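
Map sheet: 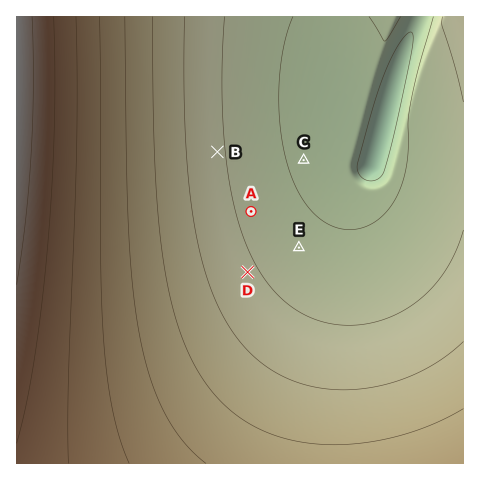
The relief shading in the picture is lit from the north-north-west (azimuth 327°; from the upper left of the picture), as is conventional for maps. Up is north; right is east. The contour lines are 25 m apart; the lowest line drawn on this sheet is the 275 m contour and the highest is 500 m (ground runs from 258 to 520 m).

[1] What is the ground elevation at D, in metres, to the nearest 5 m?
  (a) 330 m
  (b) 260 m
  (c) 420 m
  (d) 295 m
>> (a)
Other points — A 320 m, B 330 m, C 295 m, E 310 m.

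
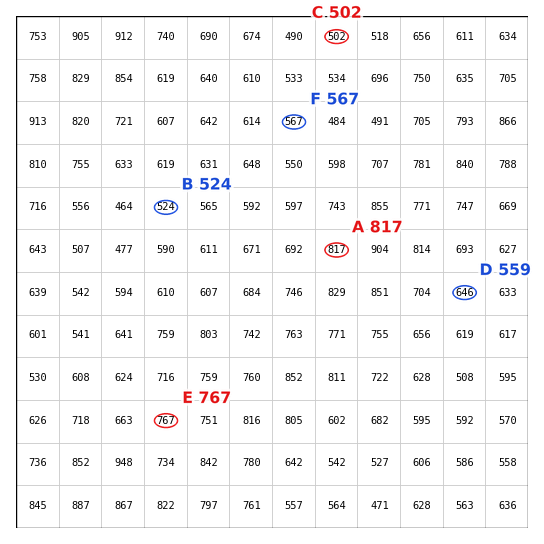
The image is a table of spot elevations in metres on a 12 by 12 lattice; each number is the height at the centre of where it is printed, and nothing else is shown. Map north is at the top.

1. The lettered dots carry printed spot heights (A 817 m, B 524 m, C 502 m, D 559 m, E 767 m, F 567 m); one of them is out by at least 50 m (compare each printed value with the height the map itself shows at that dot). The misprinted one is D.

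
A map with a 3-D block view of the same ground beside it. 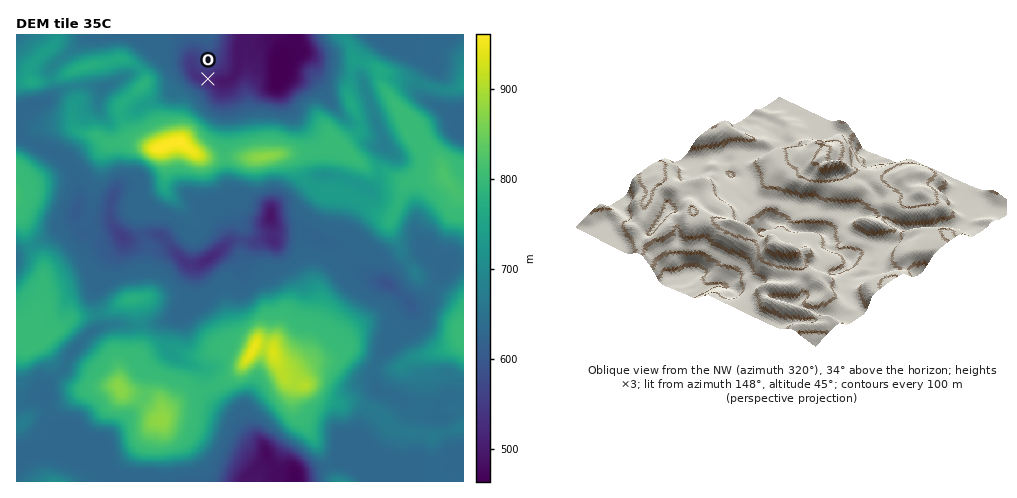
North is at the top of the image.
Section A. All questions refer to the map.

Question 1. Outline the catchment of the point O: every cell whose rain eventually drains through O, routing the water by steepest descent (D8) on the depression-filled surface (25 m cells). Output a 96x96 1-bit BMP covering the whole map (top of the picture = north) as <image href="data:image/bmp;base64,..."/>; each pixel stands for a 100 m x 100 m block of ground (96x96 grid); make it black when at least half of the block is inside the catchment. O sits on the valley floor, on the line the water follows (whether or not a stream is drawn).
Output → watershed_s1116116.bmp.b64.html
<image width="96" height="96" href="data:image/bmp;base64,Qk2+BAAAAAAAAD4AAAAoAAAAYAAAAGAAAAABAAEAAAAAAIAEAAATCwAAEwsAAAIAAAAAAAAA////AAAAAAAAAAAAAAAAAAAAAAAAAAAAAAAAAAAAAAAAAAAAAAAAAAAAAAAAAAAAAAAAAAAAAAAAAAAAAAAAAAAAAAAAAAAAAAAAAAAAAAAAAAAAAAAAAAAAAAAAAAAAAAAAAAAAAAAAAAAAAAAAAAAAAAAAAAAAAAAAAAAAAAAAAAAAAAAAAAAAAAAAAAAAAAAAAAAAAAAAAAAAAAAAAAAAAAAAAAAAAAAAAAAAAAAAAAAAAAAAAAAAAAAAAAAAAAAAAAAAAAAAAAAAAAAAAAAAAAAAAAAAAAAAAAAAAAAAAAAAAAAAAAAAAAAAAAAAAAAAAAAAAAAAAAAAAAAAAAAAAAAAAAAAAAAAAAAAAAAAAAAAAAAAAAAAAAAAAAAAAAAAAAAAAAAAAAAAAAAAAAAAAAAAAAAAAAAAAAAAAAAAAAAAAAAAAAAAAAAAAAAAAAAAAAAAAAAAAAAAAAAAAAAAAAAAAAAAAAAAAAAAAAAAAAAAAAAAAAAAAAAAAAAAAAAAAAAAAAAAAAAAAAAAAAAAAAAAAAAAAAAAAAAAAAAAAAAAAAAAAAAAAAAAAAAAAAAAAAAAAAAAAAAAAAAAAAAAAAAAAAAAAAAAAAAAAAAAAAAAAAAAAAAAAAAAAAAAAAAAAAAAAAAAAAAAAAAAAAAAAAAAAAAAAAAAAAAAAAAAAAAAAAAAAAAAAAAAAAAAAAAAAAAAAAAAAAAAAAAAAAAAAAAAAAAAAAAAAAAAAAAAAAAAAAAAAAAAAAAAAAAAAAAAAAAAAAAAAAAAAAAAAAAAAAAAAAAAAAAAAAAAAAAAAAAAAAAAAAAAAAAAAAAAAAAAAAAAAAAAAAAAAAAAAAAAAAAAAAAAAAAAAAAAAAAAAAAAAAAAAAAAAAAAAAAAAAAAAAAAAAAAAAAAAAAAAAAAAAAAAAAAAAAAAAAAAAAAAAAAAAAAAAAAAAAAAAAAAAAAAAAAAAAAAAAAAAAAAAAAAAAAAAAAAAAAAAAAAAAAAAAAAAAAAAAAAAAAAAAAAAAAAAAAAAAAAAAAAAAAAAAAAAAAAAAAAAAAAAAAAAAAAAAAAAAAAAAAAAAAAAAAAAAAAAAAAAAAAAAAAAAAAAAAAAAAAAAAAAAAAAAAAAAAAAAAAAAAAAAAAAAAAAAEAAAAAAAAAAAAAAAfgAAAAAAAAAAAAAA/4AAAAAAAAAAAAAB/8AAAAAAAAAAAAAD/8AAAAAAAAAAAAAH/8AAAAAAAAAAAAAH/8AAAAAAAAAAAAAP/8AAAAAAAAAAAAAP/8AAAAAAAAAAAAAP/8AAAAAAAAAAAAAH/8AAAAAAAAAAAAAD/8AAAAAAAAAAAAAB/+AAAAAAAAAAAAAAf/AAAAAAAAAAAAAAP/gAAAAAAAAAAAAAP/4AAAAAAAAAAAAAf/4AAAAAAAAAAAAAf/4AAAAAAAAAAAAAP/4AAAAAAAAAAAAAH/4AAAAAAAAAAAAAD/4AAAAAAAAAAAAAD/4AAAAAAAAAAAAAB/4AAAAAAAAAAAAAB/4AAAAAAAAAAAAAB/4AAAAAAAAA="/>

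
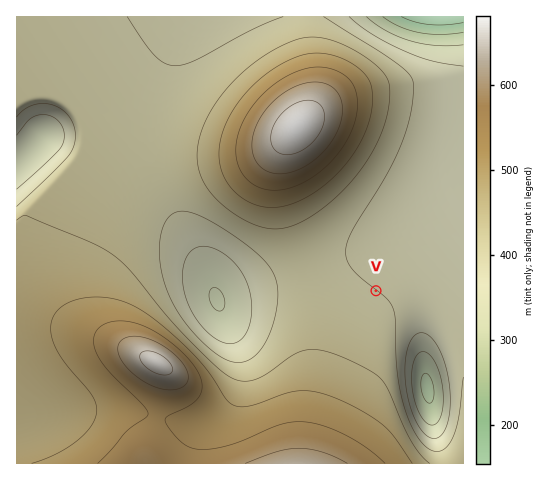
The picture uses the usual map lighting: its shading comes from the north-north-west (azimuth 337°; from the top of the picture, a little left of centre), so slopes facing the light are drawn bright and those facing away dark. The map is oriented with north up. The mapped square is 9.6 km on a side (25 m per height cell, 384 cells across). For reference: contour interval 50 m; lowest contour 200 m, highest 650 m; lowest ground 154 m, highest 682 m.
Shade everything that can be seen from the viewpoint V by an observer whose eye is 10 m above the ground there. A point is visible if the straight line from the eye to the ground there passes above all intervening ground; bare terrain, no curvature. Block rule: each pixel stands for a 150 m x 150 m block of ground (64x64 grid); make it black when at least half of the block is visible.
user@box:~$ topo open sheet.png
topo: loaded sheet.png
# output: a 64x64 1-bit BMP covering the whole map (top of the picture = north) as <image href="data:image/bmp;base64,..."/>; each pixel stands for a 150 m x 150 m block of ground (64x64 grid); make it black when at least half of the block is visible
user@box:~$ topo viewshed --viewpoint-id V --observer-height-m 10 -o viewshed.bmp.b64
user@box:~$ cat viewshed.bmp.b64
<image width="64" height="64" href="data:image/bmp;base64,Qk0+AgAAAAAAAD4AAAAoAAAAQAAAAEAAAAABAAEAAAAAAAACAAATCwAAEwsAAAIAAAAAAAAA////AAAAAAAAAA///////wAAH///////AAAf/////8cAAA//////gwAAAf////+DAAAAP////wMAAAAf////AwAAAB////4DAAAAP////gMAAAA////8AwAAAH8f//wDAAAA/gf//AMAAAH8A//8AwAAA/gB//wDAAAH8AD/+AMAAA/gAH/4BwAAH8AAf/gHAAA/gAA/+AcAAH8AAD/4DwAA/gAAP/gPAAH+AAA//B8AAfwAAB/8PwAD+AAAH/5/AAf4AAAf//8AB/AAAD///wAP8AAAP///AA/wAAB///8AD+AAAH///wAf4AAA////AB/gAAP///8AH+AAB////wA/4AAP////AD/gAB////8AP+AAP////wB/4AA/////AP/AAD////8B/4AAf////wf/AAA/////B/4AAD////8H+AAAP////wPAAAAf////AQAAAA////8AAAAAD////wAAAAAH////AAAAAAP///8AAAAAAf///wAAAAAAf///AAAAAAA///8AAAAAAA///wAAAAAAA///AAAAAAAA//8AAAAAAAAADwAAAAAAAAAHAAAAAAAAAAMAAAAAAAAAAQAAAAAAAAAAAAAAAAAAAAAAAAAAAAAAAAAAAAAAAAAAAAAAAAAAAAAAAAAAAAAAAAAAAAAAAAAAAAAAAAAAAAAAAAAAAAAAAA=="/>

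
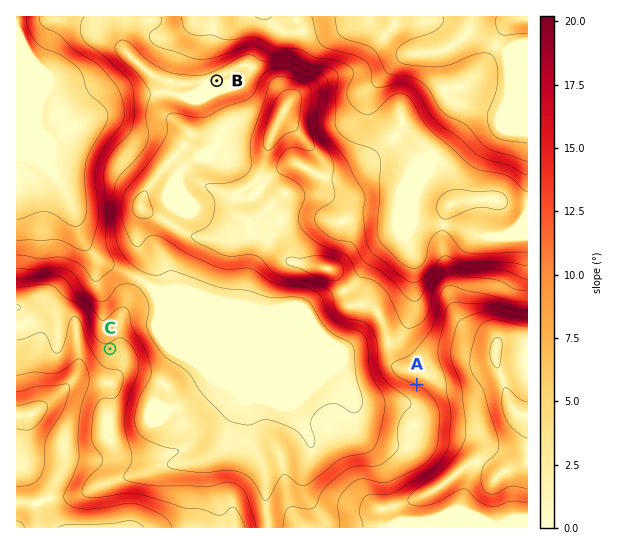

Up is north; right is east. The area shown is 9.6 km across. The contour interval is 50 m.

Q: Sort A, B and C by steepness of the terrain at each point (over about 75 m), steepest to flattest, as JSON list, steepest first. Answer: ["A", "C", "B"]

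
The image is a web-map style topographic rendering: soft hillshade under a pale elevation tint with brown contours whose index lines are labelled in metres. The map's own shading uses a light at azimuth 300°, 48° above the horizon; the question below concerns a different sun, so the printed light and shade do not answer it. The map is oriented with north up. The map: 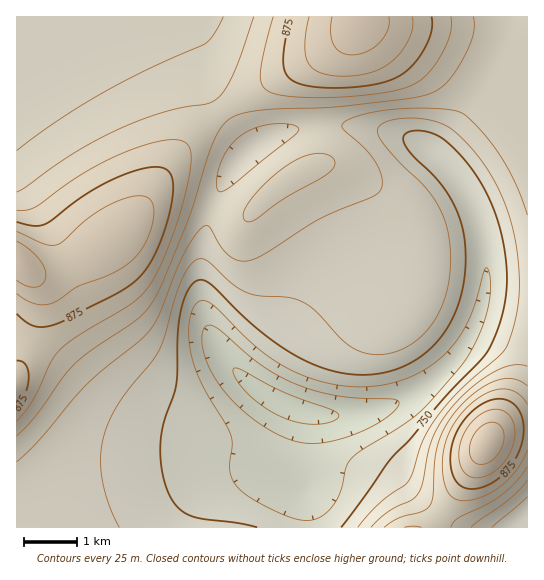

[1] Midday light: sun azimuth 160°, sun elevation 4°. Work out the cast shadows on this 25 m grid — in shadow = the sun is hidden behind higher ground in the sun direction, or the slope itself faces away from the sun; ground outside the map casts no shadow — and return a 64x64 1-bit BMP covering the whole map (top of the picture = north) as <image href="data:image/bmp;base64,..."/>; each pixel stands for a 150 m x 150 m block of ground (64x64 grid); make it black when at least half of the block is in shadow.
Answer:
<image width="64" height="64" href="data:image/bmp;base64,Qk0+AgAAAAAAAD4AAAAoAAAAQAAAAEAAAAABAAEAAAAAAAACAAATCwAAEwsAAAIAAAAAAAAA////AAAAAAAAAAAAAH/gAAAAAAAAf+AAAAAAAAB/4AAAAAAAAH/gAAAAAAAAP+AAAAAAAAA/wAAAAAAAAD/AAAAAAAAAH4AAAAAAAAAfGAAAAAAAAB4+AAAAAAAAfH8AAAAAAAP//8AAAAAAB///4AAAAAAA///wAAAAAAA///gAAAAAAAH//AAAAAAAAP/+AAAAAAAA//4AAAAAAAB//gAAAAAAAH/+AAAAAAAAP/4AAAAAAAA//AAAAAAAAB/8AAAAAAAAH/gAAAAAAAAP+AAAAAAAAA/wAAAAAAAAB/AAAAAAAAAD4AAAAAAAAADAAAAAAAAAAAAAAAAAAAAAAAAAAAAAAAAAAAAAAAAAAAAAAAAAAAAAAAAAAAAAAAAA4AAAAAAAAADgAAAAAAAAAOAAAAAAAAAA4AAAAAAAAADgAAAAAAAAAMAAAAAAAAAAgAAAAAAAAACAAAAAAAAAAAAAAAAAAAAAAAAABgAAAAAAAAAHAAAAAAAAAAPAAAAAAAAAAMAAAAAAAAAAAAAAAAAAAAAAAAAAAAAAAAAAAAAAAAAAAAAAAAAAAAAAAAAAAAAAAAAAAAAAAAAAAAAAAAAAAAAAAAAAAAAAAAAAAAAAAAAAAAAAAAAAAAAAAAAAAAAAAAAAAAAAAAAAAAAAAAAAAAAAAAAAAAAAAAAAAAAAAAAAAAAAAA=="/>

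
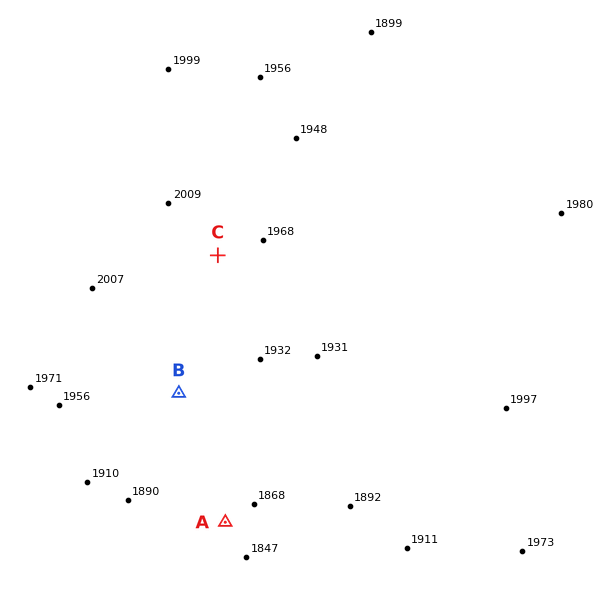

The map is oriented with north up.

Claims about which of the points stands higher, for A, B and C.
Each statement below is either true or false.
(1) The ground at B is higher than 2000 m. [false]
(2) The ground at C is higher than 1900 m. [true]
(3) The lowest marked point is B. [false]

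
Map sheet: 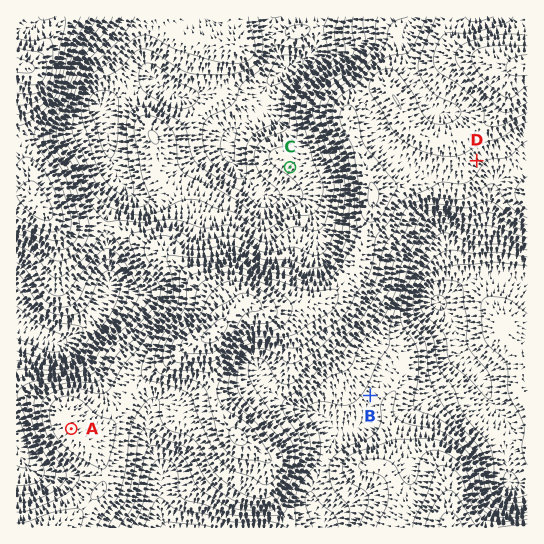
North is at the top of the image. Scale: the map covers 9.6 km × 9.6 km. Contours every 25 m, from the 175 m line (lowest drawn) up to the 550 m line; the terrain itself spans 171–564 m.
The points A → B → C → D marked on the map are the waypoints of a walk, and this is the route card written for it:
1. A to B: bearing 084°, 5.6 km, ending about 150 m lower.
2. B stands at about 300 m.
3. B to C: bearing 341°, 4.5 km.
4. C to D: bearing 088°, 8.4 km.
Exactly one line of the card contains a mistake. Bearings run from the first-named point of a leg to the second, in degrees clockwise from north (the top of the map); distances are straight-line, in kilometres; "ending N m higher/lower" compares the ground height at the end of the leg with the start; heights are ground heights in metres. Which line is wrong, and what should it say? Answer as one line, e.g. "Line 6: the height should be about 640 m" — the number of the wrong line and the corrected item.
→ Line 4: the distance should be 3.5 km.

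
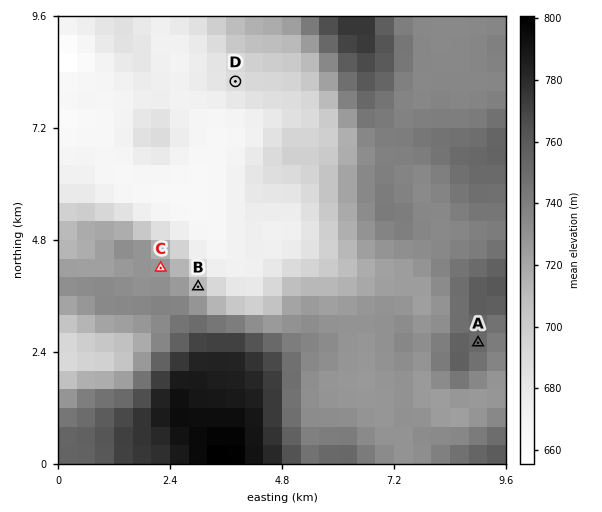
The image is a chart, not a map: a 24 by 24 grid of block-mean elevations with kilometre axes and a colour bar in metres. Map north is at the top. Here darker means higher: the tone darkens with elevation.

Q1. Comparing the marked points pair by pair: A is above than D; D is below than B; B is below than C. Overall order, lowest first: D B C A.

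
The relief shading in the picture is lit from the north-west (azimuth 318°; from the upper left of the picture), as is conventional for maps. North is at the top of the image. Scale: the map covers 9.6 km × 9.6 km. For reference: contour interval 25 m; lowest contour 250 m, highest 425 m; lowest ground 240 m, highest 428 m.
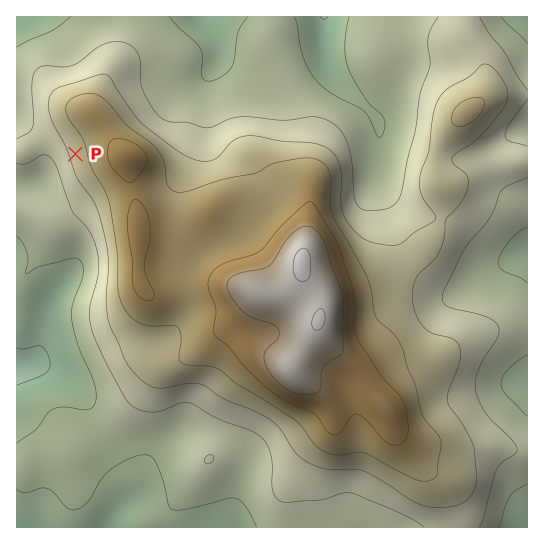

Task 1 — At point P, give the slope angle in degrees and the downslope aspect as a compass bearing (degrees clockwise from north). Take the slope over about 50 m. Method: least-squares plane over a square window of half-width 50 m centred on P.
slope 5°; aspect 252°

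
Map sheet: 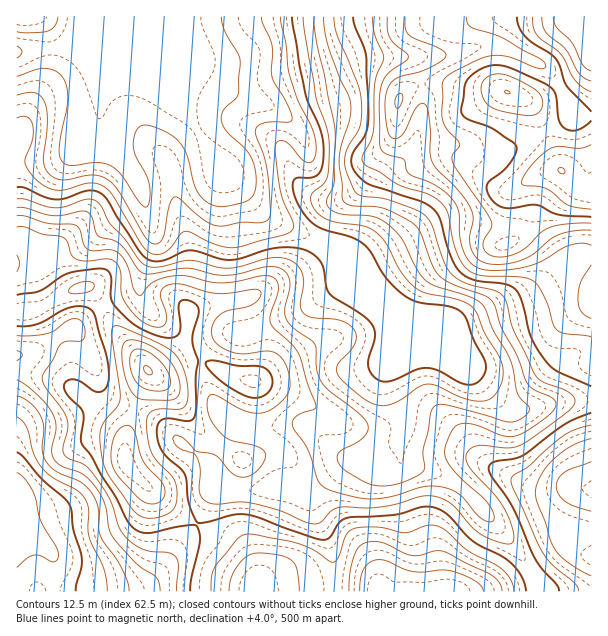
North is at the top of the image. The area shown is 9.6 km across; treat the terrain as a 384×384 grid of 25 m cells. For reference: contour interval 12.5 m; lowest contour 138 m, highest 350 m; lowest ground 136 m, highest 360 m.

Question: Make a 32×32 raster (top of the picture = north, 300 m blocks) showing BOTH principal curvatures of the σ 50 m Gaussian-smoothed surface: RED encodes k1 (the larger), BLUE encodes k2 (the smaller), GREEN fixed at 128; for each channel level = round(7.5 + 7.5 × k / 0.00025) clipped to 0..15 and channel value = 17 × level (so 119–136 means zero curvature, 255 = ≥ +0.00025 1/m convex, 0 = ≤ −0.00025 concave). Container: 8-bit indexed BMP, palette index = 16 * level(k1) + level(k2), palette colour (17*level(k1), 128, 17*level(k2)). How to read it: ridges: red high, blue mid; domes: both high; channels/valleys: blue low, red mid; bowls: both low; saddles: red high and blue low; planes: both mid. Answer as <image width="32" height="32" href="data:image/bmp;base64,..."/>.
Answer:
<image width="32" height="32" href="data:image/bmp;base64,Qk02CAAAAAAAADYEAAAoAAAAIAAAACAAAAABAAgAAAAAAAAEAAATCwAAEwsAAAABAAAAAAAAAIAAABGAAAAigAAAM4AAAESAAABVgAAAZoAAAHeAAACIgAAAmYAAAKqAAAC7gAAAzIAAAN2AAADugAAA/4AAAACAEQARgBEAIoARADOAEQBEgBEAVYARAGaAEQB3gBEAiIARAJmAEQCqgBEAu4ARAMyAEQDdgBEA7oARAP+AEQAAgCIAEYAiACKAIgAzgCIARIAiAFWAIgBmgCIAd4AiAIiAIgCZgCIAqoAiALuAIgDMgCIA3YAiAO6AIgD/gCIAAIAzABGAMwAigDMAM4AzAESAMwBVgDMAZoAzAHeAMwCIgDMAmYAzAKqAMwC7gDMAzIAzAN2AMwDugDMA/4AzAACARAARgEQAIoBEADOARABEgEQAVYBEAGaARAB3gEQAiIBEAJmARACqgEQAu4BEAMyARADdgEQA7oBEAP+ARAAAgFUAEYBVACKAVQAzgFUARIBVAFWAVQBmgFUAd4BVAIiAVQCZgFUAqoBVALuAVQDMgFUA3YBVAO6AVQD/gFUAAIBmABGAZgAigGYAM4BmAESAZgBVgGYAZoBmAHeAZgCIgGYAmYBmAKqAZgC7gGYAzIBmAN2AZgDugGYA/4BmAACAdwARgHcAIoB3ADOAdwBEgHcAVYB3AGaAdwB3gHcAiIB3AJmAdwCqgHcAu4B3AMyAdwDdgHcA7oB3AP+AdwAAgIgAEYCIACKAiAAzgIgARICIAFWAiABmgIgAd4CIAIiAiACZgIgAqoCIALuAiADMgIgA3YCIAO6AiAD/gIgAAICZABGAmQAigJkAM4CZAESAmQBVgJkAZoCZAHeAmQCIgJkAmYCZAKqAmQC7gJkAzICZAN2AmQDugJkA/4CZAACAqgARgKoAIoCqADOAqgBEgKoAVYCqAGaAqgB3gKoAiICqAJmAqgCqgKoAu4CqAMyAqgDdgKoA7oCqAP+AqgAAgLsAEYC7ACKAuwAzgLsARIC7AFWAuwBmgLsAd4C7AIiAuwCZgLsAqoC7ALuAuwDMgLsA3YC7AO6AuwD/gLsAAIDMABGAzAAigMwAM4DMAESAzABVgMwAZoDMAHeAzACIgMwAmYDMAKqAzAC7gMwAzIDMAN2AzADugMwA/4DMAACA3QARgN0AIoDdADOA3QBEgN0AVYDdAGaA3QB3gN0AiIDdAJmA3QCqgN0Au4DdAMyA3QDdgN0A7oDdAP+A3QAAgO4AEYDuACKA7gAzgO4ARIDuAFWA7gBmgO4Ad4DuAIiA7gCZgO4AqoDuALuA7gDMgO4A3YDuAO6A7gD/gO4AAID/ABGA/wAigP8AM4D/AESA/wBVgP8AZoD/AHeA/wCIgP8AmYD/AKqA/wC7gP8AzID/AN2A/wDugP8A/4D/AJeolJd2hpV1hJiYl7mYmIeYkpTpqLfHyNnY2siRcYKjh4dkhYV1ppaDhaiWqbmop7iSlcm5poWnp4eoo5ClyMiGhXR1lZa3p4WUlnamp6jItpCnyKh0dbemhoWQkdnIl3eGhpW2t8imhKSmt7inloVig9m5p5WYyKdkYHC314V0h4Z2VGKk18nX06SWp5aFhGS1xoamxrq6lnBghNemlpd1goJCUsXo69qFUnKQcXSFlaWEYmJ0t7WQcITnyKe6t2GjtpO0+vfXuMWCg8eVdZamdXWFdGKBkJK29/e2qLqXoef81sP655RkkpO169enuJd0dYaHdYanyOfXpaWoqJeSlafHpdj4hUCC18WElKeXhIWXloaFhoent5Zzhai5qGRkg6Wmp/WQUOTEcoKTk2SFuNjGtpZ1p9e4hVNhc6WmVHW31pSD4bLX9nBxl7imlsbHl3WFpqfXpnSTpIFggJDE5+nJgoDm+/q1gLfo27i3pWV1dnWGuLdkY3WjxqillqWWp5Zggvv82aDD99bJt5iFY4R1ZHOUk3RkU3PHube4cXK2lXDU+fnAo7R0U5S4qLSmqJZ0h4eHhoNylse4hXS3o4BhlfbzYKDlhVNzk7V1lbjKt5SHd3d0g6bIuKinhvr4pFDj9XFQlPrHlZe2o2N0lpeDhoWCcFBSpaeXh5e4p7X3+OezYNP56db2+PrJhISFc3eEk7Wkc5GQkpaHh5iVdKXo+unQ8fnJpqS2+fnGlnZ2hYSXuNXl6aWQoZWXh5aGtJCl+tVQcMOFU2KVxsamlXV1hpiHk7b7+/nFkYR2ydfapXD1pDCC1IV1dIOUo5GBc2V2lnWDyOra6PiEYWDrxcb3ptWBcLbXhoWYdHGBo6WFc4WFVHO2pKKTpdS0hMZ1c+j7p3Bxx7ZlZXWDlKfo+PimdIV0g4SFyLd1hdj41HRipviycHTWpmR1ZHOn58Sx5Me2ycaVlufY6NaVx7XUc1JxsZGDhtiXdHd0Y9fmYKD6yabHtbfXt3WFx+nalNeWY2SFhZa4uZaFhXSF+KVQk/r35qODuJZ1hnWDpqil2qh0dnd3l6eXhYWWtubYkGDUo4H21nCllYWFhYSzc3XJt4WGhoeXh3WGhqenlXKAlOZzYfj3cKfJp5aGt8Vzc6i3loaGhoaGd4eHh4aFc5S4t2OB+vmRlJem2fr51oChl7eXhneHh4eHh3d3h5eVhZenhbL2+OXGxuf76aWgsPeElZWFh4eHh4d3dnZ2doWGh5eXlJGQcIGBkrOQcECC+5GShId3h3d3h4d2h4d2ZHaHqJeFp7eWpZWCcIGytvTn2cmkh4eHh4eHh4aXmJaUl5e5qJWYqbiol6e3tcPr2Zc="/>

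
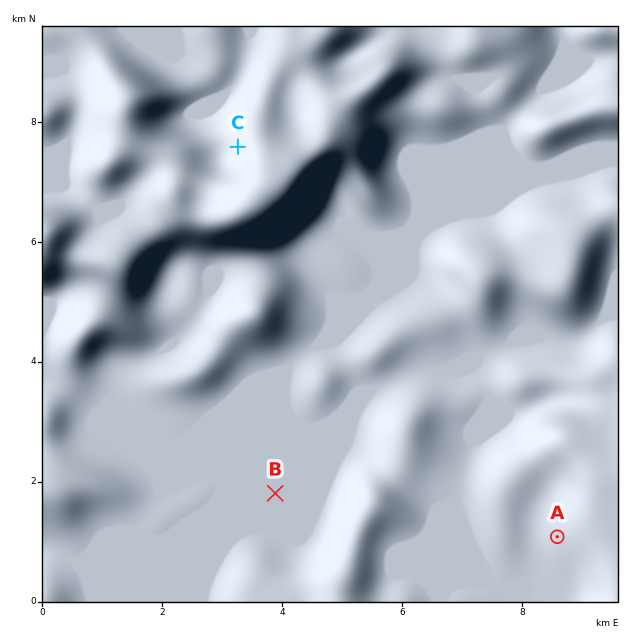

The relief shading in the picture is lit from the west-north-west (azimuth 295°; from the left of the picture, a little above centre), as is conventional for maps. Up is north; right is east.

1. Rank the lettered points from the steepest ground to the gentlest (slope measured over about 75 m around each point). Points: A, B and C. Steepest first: C A B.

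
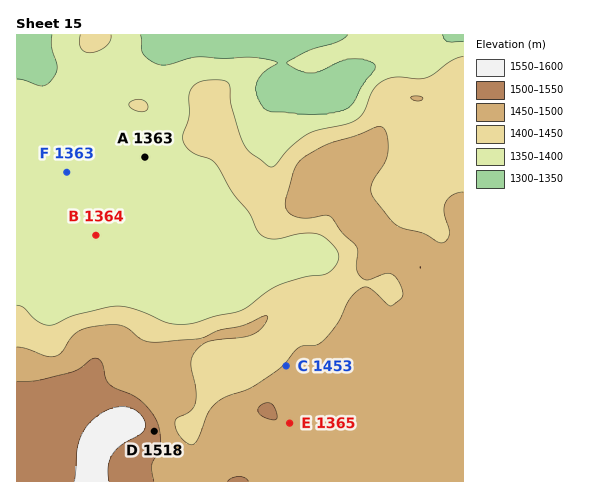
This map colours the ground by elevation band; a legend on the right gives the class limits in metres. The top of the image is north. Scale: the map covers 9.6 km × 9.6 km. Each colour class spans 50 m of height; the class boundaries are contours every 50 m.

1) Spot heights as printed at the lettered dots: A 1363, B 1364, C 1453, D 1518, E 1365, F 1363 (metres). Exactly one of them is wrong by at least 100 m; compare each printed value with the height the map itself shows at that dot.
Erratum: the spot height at E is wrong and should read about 1490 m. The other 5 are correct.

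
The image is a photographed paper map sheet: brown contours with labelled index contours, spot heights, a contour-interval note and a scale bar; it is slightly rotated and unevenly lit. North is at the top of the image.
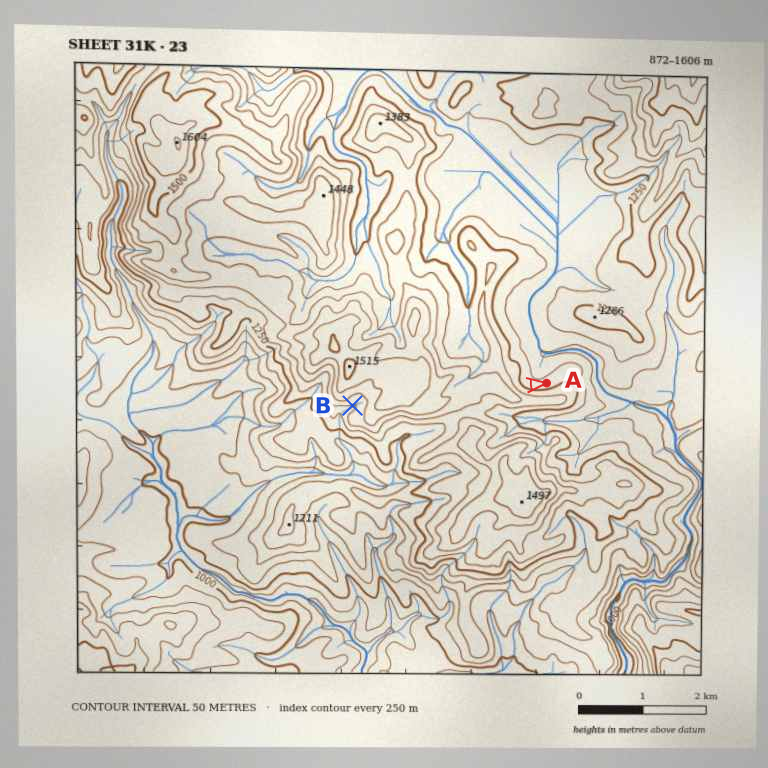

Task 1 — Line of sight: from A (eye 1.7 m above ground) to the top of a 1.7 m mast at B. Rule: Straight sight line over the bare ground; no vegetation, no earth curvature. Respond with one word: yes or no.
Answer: no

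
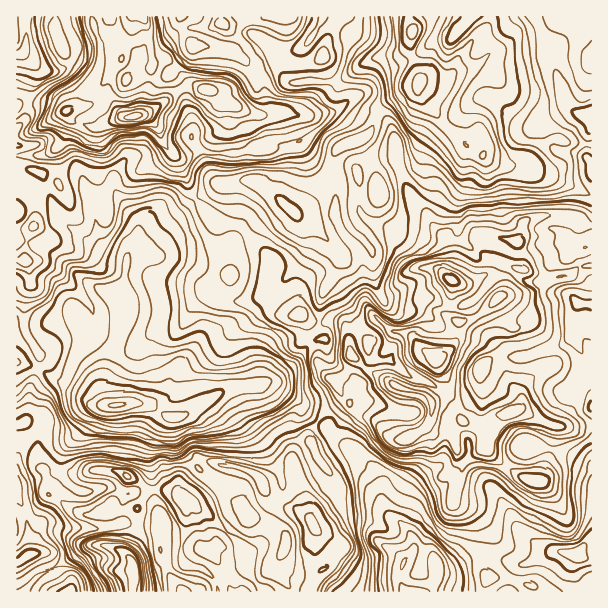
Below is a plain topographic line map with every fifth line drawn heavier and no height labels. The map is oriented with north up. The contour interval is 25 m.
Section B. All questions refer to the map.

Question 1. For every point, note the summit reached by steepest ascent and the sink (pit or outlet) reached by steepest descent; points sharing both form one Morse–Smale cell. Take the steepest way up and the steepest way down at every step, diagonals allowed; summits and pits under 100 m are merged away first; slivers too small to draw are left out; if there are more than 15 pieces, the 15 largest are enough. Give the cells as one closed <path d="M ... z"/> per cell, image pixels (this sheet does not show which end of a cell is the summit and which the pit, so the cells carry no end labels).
<path d="M572 216l-26 0-18 4-5 4-1 12-4 5-9 0-18-6-7 1-3 6 0 7 3 5 20 10-11 15 4-1 1 4-3 0-1 2 5 1-4 3-9-12-18 7-16-1-4 33 10 8-1 13-3 8-17 14-14-8-13-14-18-5-17-13-12 7-11 11-2 8-2-14-4-6-5-4-9-1-4 3-15 0-11-8-15 0-20-21 6-30-1-5-25-29-7 7-4 9-4 31-20-5-31-13-27-2-6-3-17 3-3 10 0 15-8 15 6 15-2 10-19 60 3 20 2 3 39-1 21 13 14 0 42-25 16-5 32-2 25 16 9 12 12 8 18-16 6-8 9 10 21 12 21 21 17-1 18-11 9 6 15 1 6 16 18 1 10-5 15 17 17 12 13 6 9 0 4-5 12-48 36-2 0-199z"/><path d="M339 16l-284 1 0 15 7 19 7 5 29 13-14 24-5 12-5 4-15 1-14-6-13-1-14 0-2 2 0 255 2 2 9 2 20 9 51 31 10 0-5-23 21-67-6-18 8-15 1-23 4-4 12-2 7-5 14-14 10-14 22-19-8-12-7-24-6-8 4 1 16-7 23-17 8-10 0-18 2-2 20 9 16 2 4-6 0-4-6-30 25-12 15 2 16-4 6-7 4-17z"/><path d="M591 16l-250 0-9 11-8 26-6 7-16 4-15-2-25 12 6 30 0 4-4 6-16-2-20-9-2 2-2 21-29 24-12 6-8 0 6 8 7 24 7 11 24-15 35-4 9 8 28 20 8 10 13 6 15 16 3 0 20-13-6-11 0-23 27 1 8-2-7-28-10-18-6-5 7-2 9-8 7-20 8-9 30-16 4 12 18 18 5 9 26 23 10 4 6 6 17 6 22 0 15 11 18 5 33 14z"/><path d="M17 361l-1 62 7-2 13 17 1 18 3 11 6 9 3 18 32 20 18 0 6-3 4 2 6 15 0 18 11 8 7 10 1 28 175 0 5-16 7-6 9-5 10-11 3-9-13-9-10-2-6-6-2-7 1-9 21-20-2-15-12-15-10-21 0-7 8-14-12-8-9-12-22-15-12-1-30 4-24 10-23 17-18 1-21-13-21 0-16 3-12-2-51-31z"/><path d="M444 126l-16 17-12 21-29 11-8 7-1 11-35 1 1 22 6 11-14 9-9 4-15-16-13-6-7-9-8-7-9 3-29 23 0 3 22 24 3 8-6 30 20 21 15 0 11 8 15 0 4-3 9 1 5 4 4 6 2 14 2-8 11-11 12-7 17 13 18 5 13 14 14 8 17-14 3-8 1-13-10-8 4-33 16 1 18-7 2 2 1-2 5 2 10-14-18-8-5-7 0-7 4-7 24 6 9 0 4-5 1-12 2-2 21-6 26 0 7 2 6 6 7 1-1-31-33-14-18-5-15-11-22 0-11-2-12-10-10-4z"/><path d="M591 427l-35 1-12 48-4 5-9 0-13-6-17-12-15-17-10 5-19-1 5 14 0 7-8 32 17 8 10 10 3 6-1 29 18 3 15 6 8 0 28-13 26 1 10-12 4-1z"/><path d="M342 396l0 3-24 21 12 11 8 11 19 10 19 19 6 12 0 17 4 12 23 19 5 9 0 8-5 7 25 5 4 10 9 0 20-11 15-3 2-7 0-22-3-6-10-10-17-8 8-32 0-7-8-27-5-4-12 0-11-6-16 11-17 1-21-21-15-8z"/><path d="M320 421l-6 4-4 9 0 7 10 21 12 15 2 15-21 20-1 9 2 7 6 6 19 7 4 7-7 12-22 16-4 15 94 1-4-10 0-12 4-10 10-12 0-8-5-9-23-19-4-12 0-17-6-12-19-19-19-10z"/><path d="M23 421l-7 4 0 69 8 13 4 15 2 32 15 0 22 31 2 7 63 0 2-11-1-17-3-6-15-12 0-18-3-10-5-7-8 3-22-2-20-14-8-4-3-18-6-9-3-11-1-18z"/><path d="M54 16l-38 1 1 87 15-1 13 1 14 6 15-1 5-4 5-12 13-19 1-5-2-2-21-7-13-9-7-19z"/><path d="M417 86l-30 16-8 9-7 20-9 8-7 2 6 5 10 18 6 24 1-6 8-7 29-11 12-21 16-17-6-12-17-16z"/><path d="M591 541l-3 0-10 12-26-1-28 13-8 0-15-6-18-3 1 13 4 9-4 13 107 1z"/><path d="M197 200l-3 0-11 10-33 37-11 5 13 4 27 2 31 13 20 5 4-31 10-17-5-4-18-1-8-3z"/><path d="M482 556l-15 3-20 11-9 0-4-10-26-4-8 14 2 17 3 5 78 0 5-14-4-9z"/><path d="M254 180l-35 4-23 16 17 20 8 3 18 1 6 5 19-17 19-11-14-8z"/>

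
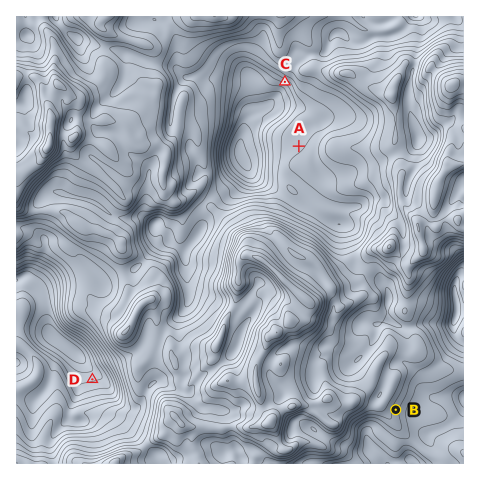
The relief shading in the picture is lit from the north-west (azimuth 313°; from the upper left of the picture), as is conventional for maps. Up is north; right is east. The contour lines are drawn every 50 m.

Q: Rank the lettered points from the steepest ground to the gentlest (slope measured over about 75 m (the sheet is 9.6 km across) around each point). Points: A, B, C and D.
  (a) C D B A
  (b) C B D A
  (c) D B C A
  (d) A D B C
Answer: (b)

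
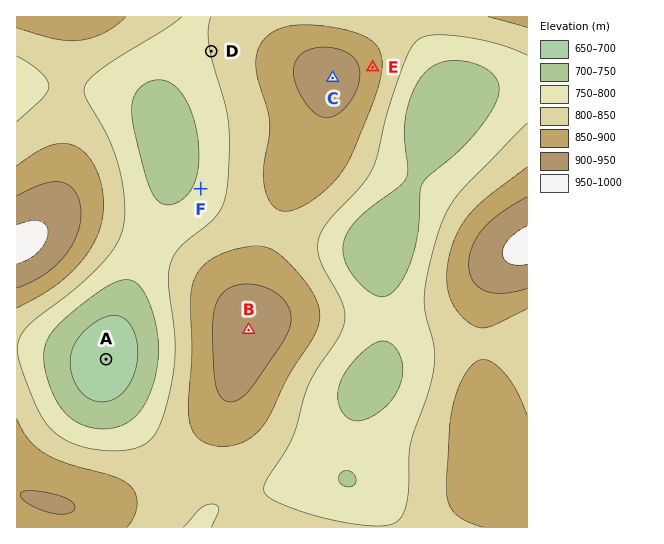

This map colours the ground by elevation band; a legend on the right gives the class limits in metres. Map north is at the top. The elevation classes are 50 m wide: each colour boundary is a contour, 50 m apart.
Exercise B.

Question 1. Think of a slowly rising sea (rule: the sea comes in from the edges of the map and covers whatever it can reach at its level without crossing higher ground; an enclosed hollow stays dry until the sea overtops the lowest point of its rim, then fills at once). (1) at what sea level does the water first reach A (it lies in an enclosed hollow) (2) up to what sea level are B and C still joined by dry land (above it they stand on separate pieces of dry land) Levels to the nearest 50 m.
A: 800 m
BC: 850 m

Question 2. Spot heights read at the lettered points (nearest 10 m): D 800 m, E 870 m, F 760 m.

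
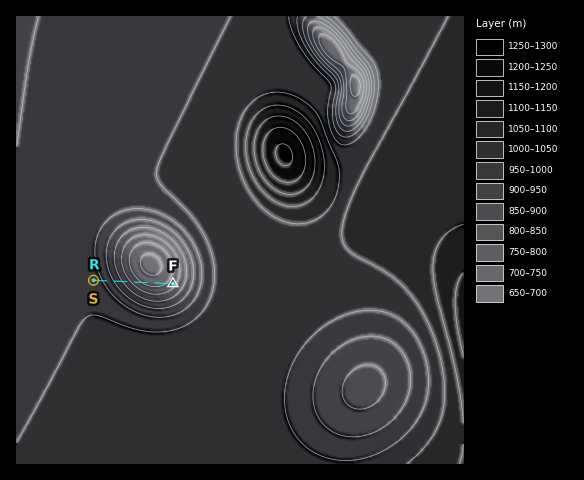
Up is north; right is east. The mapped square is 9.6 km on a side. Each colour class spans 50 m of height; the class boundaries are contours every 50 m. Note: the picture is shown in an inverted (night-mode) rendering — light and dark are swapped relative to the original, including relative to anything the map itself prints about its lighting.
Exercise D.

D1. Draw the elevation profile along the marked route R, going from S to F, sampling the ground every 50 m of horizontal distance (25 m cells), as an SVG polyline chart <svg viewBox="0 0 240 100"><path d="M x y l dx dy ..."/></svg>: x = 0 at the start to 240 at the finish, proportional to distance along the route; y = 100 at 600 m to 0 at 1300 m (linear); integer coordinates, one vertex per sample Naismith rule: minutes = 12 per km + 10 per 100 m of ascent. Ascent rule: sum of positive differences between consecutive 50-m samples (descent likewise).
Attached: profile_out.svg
<svg viewBox="0 0 240 100"><path d="M0 47l7 0 7 1 7 1 7 1 7 1 7 2 7 1 7 2 7 2 8 2 7 2 7 2 7 2 7 2 7 2 7 1 7 2 7 2 7 1 7 2 7 1 7 1 7 1 7 0 7 0 7 0 7 0 7 0 8-1 7-1 7-1 7-1 7-1 7-2"/></svg>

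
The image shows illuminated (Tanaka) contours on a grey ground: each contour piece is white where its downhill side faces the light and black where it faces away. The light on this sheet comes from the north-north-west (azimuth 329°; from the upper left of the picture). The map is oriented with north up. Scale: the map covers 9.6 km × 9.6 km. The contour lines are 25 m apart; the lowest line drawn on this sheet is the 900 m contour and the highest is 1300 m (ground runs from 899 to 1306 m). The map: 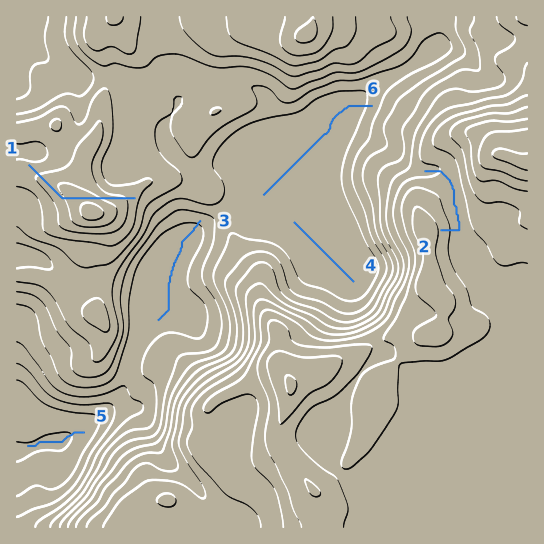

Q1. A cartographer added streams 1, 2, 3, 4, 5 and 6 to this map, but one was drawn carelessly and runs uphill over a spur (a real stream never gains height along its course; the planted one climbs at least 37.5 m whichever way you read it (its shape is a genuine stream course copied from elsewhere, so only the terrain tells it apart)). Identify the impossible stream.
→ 1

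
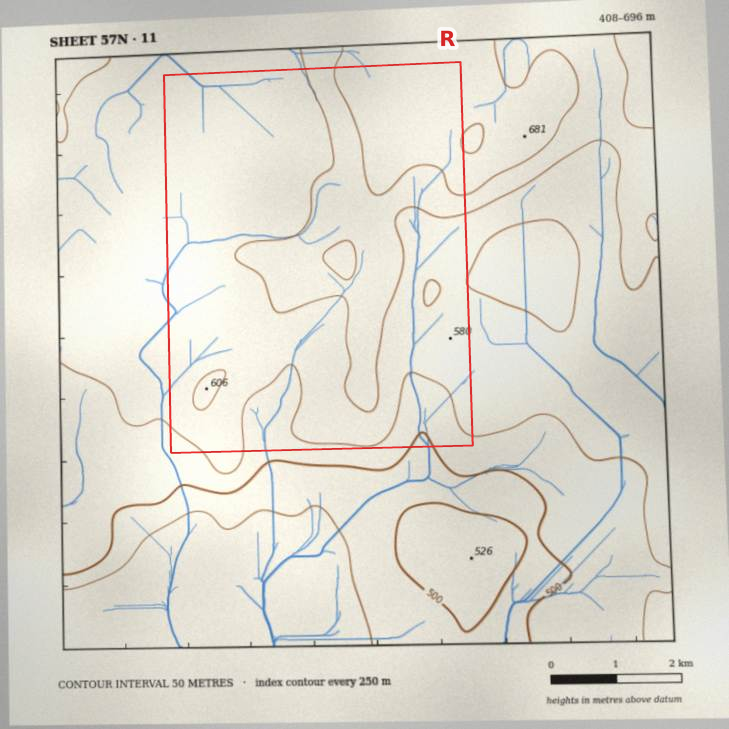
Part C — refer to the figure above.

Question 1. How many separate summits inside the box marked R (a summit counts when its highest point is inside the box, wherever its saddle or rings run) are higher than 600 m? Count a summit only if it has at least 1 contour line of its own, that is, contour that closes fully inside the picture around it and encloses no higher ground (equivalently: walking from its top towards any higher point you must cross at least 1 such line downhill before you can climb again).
1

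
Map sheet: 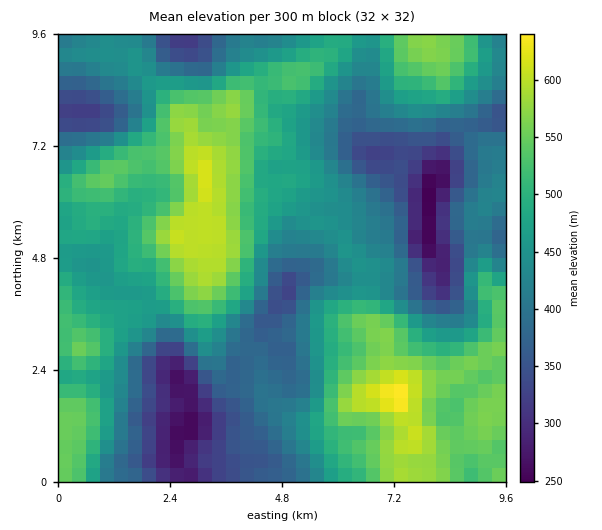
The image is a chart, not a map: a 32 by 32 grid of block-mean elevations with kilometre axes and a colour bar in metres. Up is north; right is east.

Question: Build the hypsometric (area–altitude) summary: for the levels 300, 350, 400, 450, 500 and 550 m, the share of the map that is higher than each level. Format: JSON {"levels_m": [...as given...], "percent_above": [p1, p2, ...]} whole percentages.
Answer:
{"levels_m": [300, 350, 400, 450, 500, 550], "percent_above": [96, 87, 72, 53, 34, 16]}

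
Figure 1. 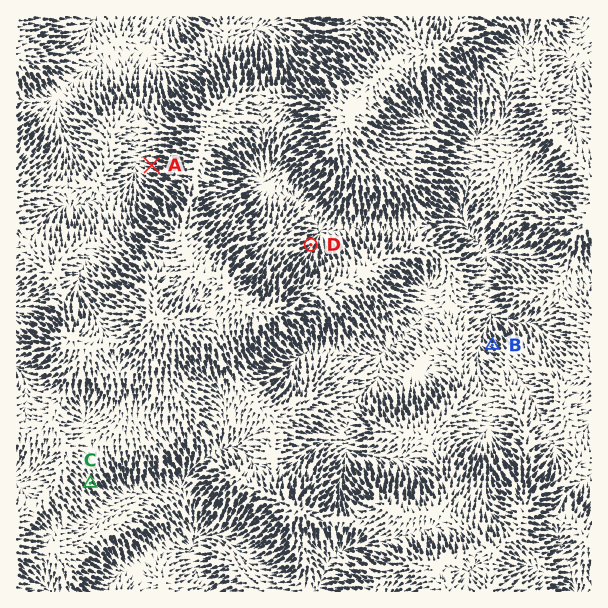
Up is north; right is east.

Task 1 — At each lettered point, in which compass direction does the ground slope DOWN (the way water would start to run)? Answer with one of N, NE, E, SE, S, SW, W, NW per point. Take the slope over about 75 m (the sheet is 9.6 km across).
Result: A W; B NW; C SE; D NE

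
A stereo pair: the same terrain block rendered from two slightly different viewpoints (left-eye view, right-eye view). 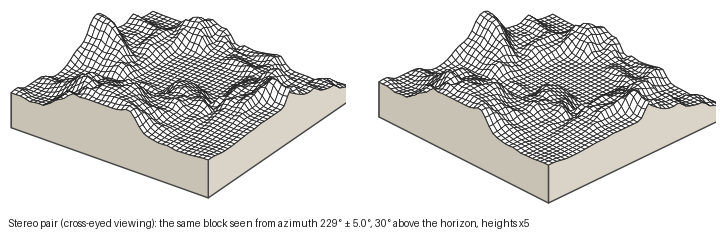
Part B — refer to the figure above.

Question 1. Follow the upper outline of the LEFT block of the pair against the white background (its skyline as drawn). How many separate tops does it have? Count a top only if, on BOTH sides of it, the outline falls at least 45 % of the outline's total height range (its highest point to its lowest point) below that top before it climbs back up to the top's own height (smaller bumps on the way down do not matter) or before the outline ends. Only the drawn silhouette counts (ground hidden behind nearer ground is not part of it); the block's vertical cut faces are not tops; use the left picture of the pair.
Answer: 1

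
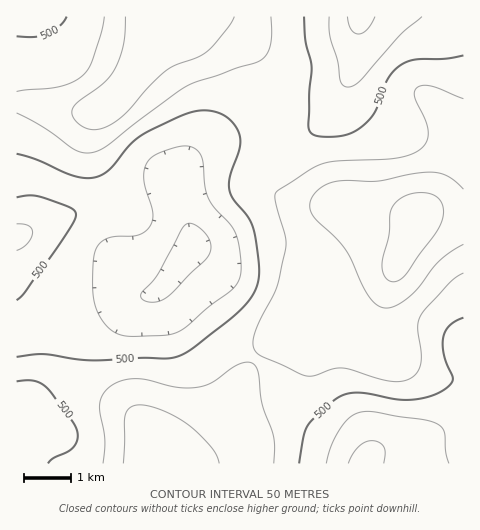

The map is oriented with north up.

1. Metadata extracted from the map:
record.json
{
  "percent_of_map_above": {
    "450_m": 87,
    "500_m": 64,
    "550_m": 36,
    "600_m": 13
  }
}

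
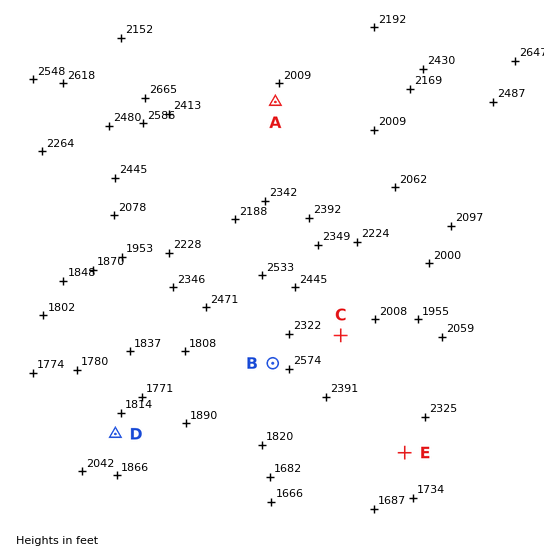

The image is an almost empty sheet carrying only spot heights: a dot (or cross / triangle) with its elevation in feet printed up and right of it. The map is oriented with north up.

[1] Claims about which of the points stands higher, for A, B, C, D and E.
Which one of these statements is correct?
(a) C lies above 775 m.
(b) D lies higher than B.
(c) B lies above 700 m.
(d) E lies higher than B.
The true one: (c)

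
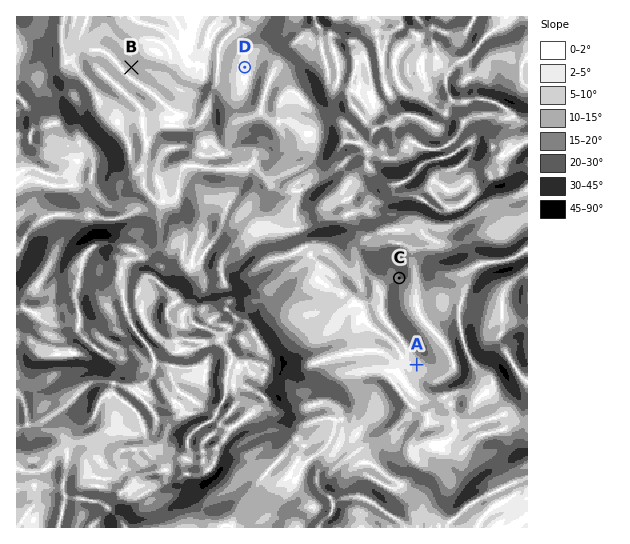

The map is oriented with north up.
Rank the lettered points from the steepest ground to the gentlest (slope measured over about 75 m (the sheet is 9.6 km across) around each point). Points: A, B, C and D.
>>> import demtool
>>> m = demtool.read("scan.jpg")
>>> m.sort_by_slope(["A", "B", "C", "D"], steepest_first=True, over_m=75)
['C', 'B', 'A', 'D']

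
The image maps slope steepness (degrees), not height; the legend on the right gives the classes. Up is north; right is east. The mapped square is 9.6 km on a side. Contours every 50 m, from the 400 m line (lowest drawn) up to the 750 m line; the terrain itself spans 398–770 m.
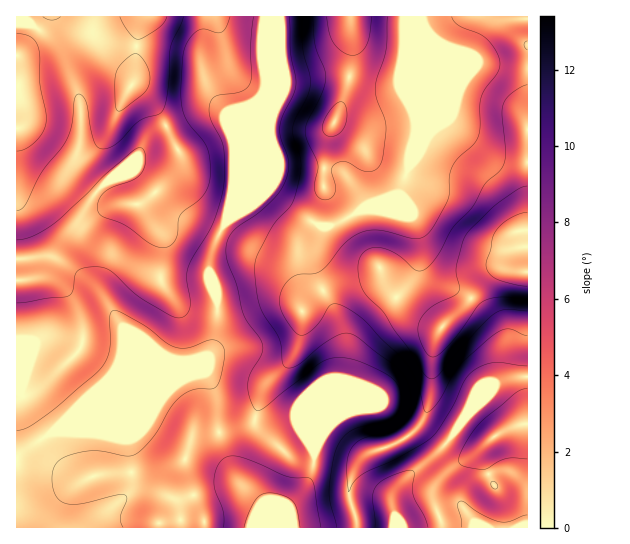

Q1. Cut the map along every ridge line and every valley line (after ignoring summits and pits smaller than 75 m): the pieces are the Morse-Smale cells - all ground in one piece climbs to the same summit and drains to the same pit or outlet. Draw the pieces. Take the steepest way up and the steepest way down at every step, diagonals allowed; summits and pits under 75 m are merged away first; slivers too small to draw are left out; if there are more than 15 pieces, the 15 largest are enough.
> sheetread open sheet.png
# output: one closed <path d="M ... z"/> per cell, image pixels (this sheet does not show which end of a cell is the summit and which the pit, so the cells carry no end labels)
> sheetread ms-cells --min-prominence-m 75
<path d="M527 16l-115 1 0 96 3 5 1 15-7 22 0 11-9 27-3 3-35 13-25 15-15 3-28-16-24-20-4 0-8 4-16 16-15 9-10 17-8 25 0 12 7 16 1 9 0 23-4 24-6 10-132 55 38-38 6-10 1-8-63-18-15 2-7 4-12 30-2 18-5 2 1 135 340-1-1-10-7-19 0-13 4-14 13-16 39-16 18-18 8-24 2-50 8-20 30-28 10-16 13-12 15-2 19 2z"/><path d="M263 16l-247 1 1 375 4-1 2-18 12-30 12-6 16 2 57 16-1 8-6 10-36 36 128-52 6-4 5-19 1-35-1-9-7-16 0-12 8-25 10-15 6-33 0-22 32-77 0-15-4-18z"/><path d="M411 16l-147 1-3 40 4 18 0 15-32 77 0 22-6 31 8-4 23-21 8-4 4 0 24 20 28 16 15-3 25-15 35-13 3-3 9-27 0-11 7-22-1-15-3-5z"/><path d="M509 269l-15 2-13 12-10 16-32 32-7 24-1 42-6 18-5 10-11 11-11 7-32 12-10 11-7 19 0 13 9 30 170-1 0-254z"/>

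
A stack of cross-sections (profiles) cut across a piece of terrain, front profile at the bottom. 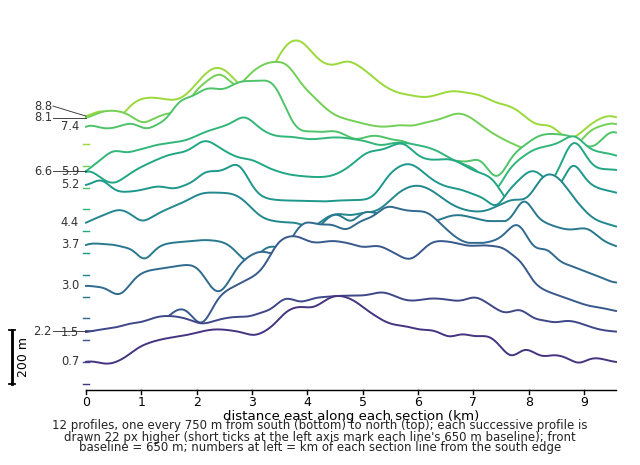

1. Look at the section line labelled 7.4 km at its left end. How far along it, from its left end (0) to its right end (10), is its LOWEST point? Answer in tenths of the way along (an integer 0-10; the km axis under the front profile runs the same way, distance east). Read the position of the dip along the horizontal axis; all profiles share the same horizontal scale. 8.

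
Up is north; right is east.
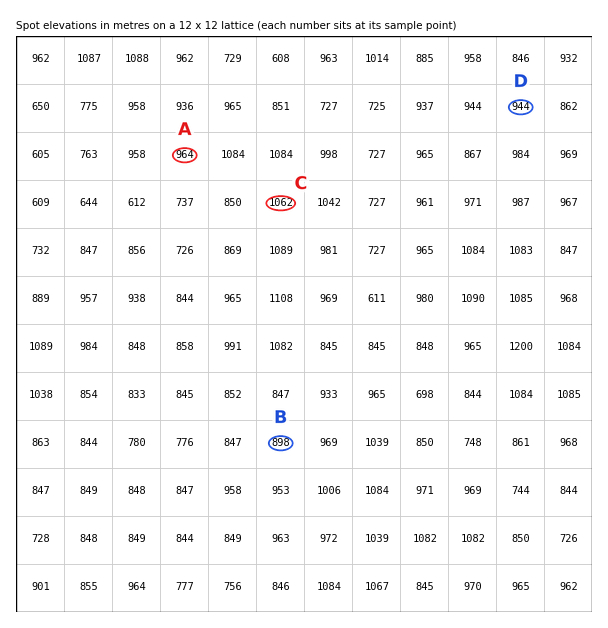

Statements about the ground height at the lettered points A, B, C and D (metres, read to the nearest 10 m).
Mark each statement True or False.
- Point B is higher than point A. False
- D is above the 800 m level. True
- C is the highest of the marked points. True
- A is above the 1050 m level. False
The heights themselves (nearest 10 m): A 960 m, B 900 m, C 1060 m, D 940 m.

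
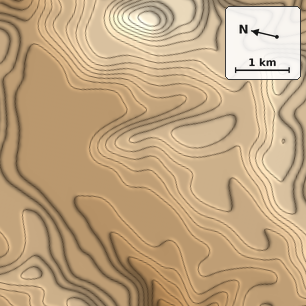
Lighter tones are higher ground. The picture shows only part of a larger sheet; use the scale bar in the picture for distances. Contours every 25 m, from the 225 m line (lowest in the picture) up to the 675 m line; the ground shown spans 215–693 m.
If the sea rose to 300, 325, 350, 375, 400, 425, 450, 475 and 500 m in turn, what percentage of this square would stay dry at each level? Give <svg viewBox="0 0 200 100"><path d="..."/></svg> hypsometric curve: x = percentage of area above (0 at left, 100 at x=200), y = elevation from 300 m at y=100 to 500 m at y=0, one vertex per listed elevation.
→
<svg viewBox="0 0 200 100"><path d="M194 100l-9-12-43-13-26-13-22-12-20-12-19-13-13-13-12-12"/></svg>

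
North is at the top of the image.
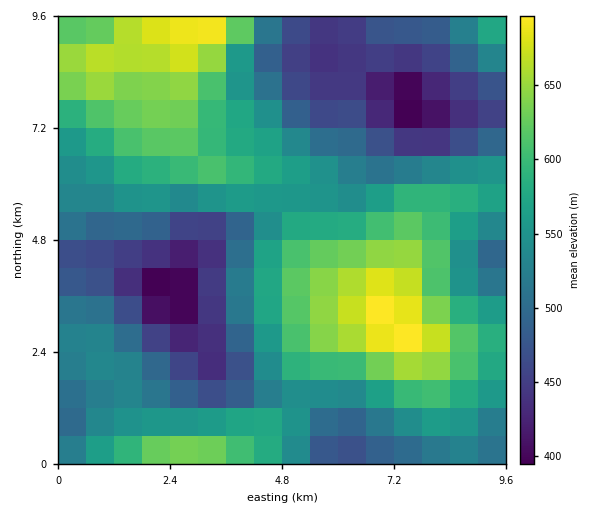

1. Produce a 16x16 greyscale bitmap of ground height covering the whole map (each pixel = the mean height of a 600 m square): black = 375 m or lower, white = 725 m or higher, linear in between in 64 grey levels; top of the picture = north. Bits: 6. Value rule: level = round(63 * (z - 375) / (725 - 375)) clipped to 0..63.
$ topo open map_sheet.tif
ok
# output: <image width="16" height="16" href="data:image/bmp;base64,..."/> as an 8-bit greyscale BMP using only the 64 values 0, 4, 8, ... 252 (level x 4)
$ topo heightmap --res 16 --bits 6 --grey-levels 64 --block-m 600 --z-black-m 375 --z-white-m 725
<image width="16" height="16" href="data:image/bmp;base64,Qk02BQAAAAAAADYEAAAoAAAAEAAAABAAAAABAAgAAAAAAAABAAATCwAAEwsAAAABAAAAAAAAAAAAAAEBAQACAgIAAwMDAAQEBAAFBQUABgYGAAcHBwAICAgACQkJAAoKCgALCwsADAwMAA0NDQAODg4ADw8PABAQEAAREREAEhISABMTEwAUFBQAFRUVABYWFgAXFxcAGBgYABkZGQAaGhoAGxsbABwcHAAdHR0AHh4eAB8fHwAgICAAISEhACIiIgAjIyMAJCQkACUlJQAmJiYAJycnACgoKAApKSkAKioqACsrKwAsLCwALS0tAC4uLgAvLy8AMDAwADExMQAyMjIAMzMzADQ0NAA1NTUANjY2ADc3NwA4ODgAOTk5ADo6OgA7OzsAPDw8AD09PQA+Pj4APz8/AEBAQABBQUEAQkJCAENDQwBEREQARUVFAEZGRgBHR0cASEhIAElJSQBKSkoAS0tLAExMTABNTU0ATk5OAE9PTwBQUFAAUVFRAFJSUgBTU1MAVFRUAFVVVQBWVlYAV1dXAFhYWABZWVkAWlpaAFtbWwBcXFwAXV1dAF5eXgBfX18AYGBgAGFhYQBiYmIAY2NjAGRkZABlZWUAZmZmAGdnZwBoaGgAaWlpAGpqagBra2sAbGxsAG1tbQBubm4Ab29vAHBwcABxcXEAcnJyAHNzcwB0dHQAdXV1AHZ2dgB3d3cAeHh4AHl5eQB6enoAe3t7AHx8fAB9fX0Afn5+AH9/fwCAgIAAgYGBAIKCggCDg4MAhISEAIWFhQCGhoYAh4eHAIiIiACJiYkAioqKAIuLiwCMjIwAjY2NAI6OjgCPj48AkJCQAJGRkQCSkpIAk5OTAJSUlACVlZUAlpaWAJeXlwCYmJgAmZmZAJqamgCbm5sAnJycAJ2dnQCenp4An5+fAKCgoAChoaEAoqKiAKOjowCkpKQApaWlAKampgCnp6cAqKioAKmpqQCqqqoAq6urAKysrACtra0Arq6uAK+vrwCwsLAAsbGxALKysgCzs7MAtLS0ALW1tQC2trYAt7e3ALi4uAC5ubkAurq6ALu7uwC8vLwAvb29AL6+vgC/v78AwMDAAMHBwQDCwsIAw8PDAMTExADFxcUAxsbGAMfHxwDIyMgAycnJAMrKygDLy8sAzMzMAM3NzQDOzs4Az8/PANDQ0ADR0dEA0tLSANPT0wDU1NQA1dXVANbW1gDX19cA2NjYANnZ2QDa2toA29vbANzc3ADd3d0A3t7eAN/f3wDg4OAA4eHhAOLi4gDj4+MA5OTkAOXl5QDm5uYA5+fnAOjo6ADp6ekA6urqAOvr6wDs7OwA7e3tAO7u7gDv7+8A8PDwAPHx8QDy8vIA8/PzAPT09AD19fUA9vb2APf39wD4+PgA+fn5APr6+gD7+/sA/Pz8AP39/QD+/v4A////AGyInLS8uKSUeEhEUFxkcGBYdHyAgISMkIBcVGR4iIBsYGxwZFBEUGx4eHSIoKSUhGx0cFg8LER4nKCkuMzEqJBwcFw4JCxUhKjAzODo1KyYZGBAGBAwZJCwxNTo4LyYiExELBAQNGiQsMDM3NSsgGREQDgsICxcjKi0uMTErHxYYFRYVDw4VHiUlJSksKSIdHBwgIB0gISEgIB4iJycmIx4gJScoKiglIh8bGBodHyAhJSosLCglIx0XFhEMDBEWJistLy4oJB8UEBAKBAYLDi8yLzAxKiAYDw0NCAQKDhIyNDQ0NjEhFA4MDA4MDxUcLC00Nzk5LBkQDA0SEhMbJA="/>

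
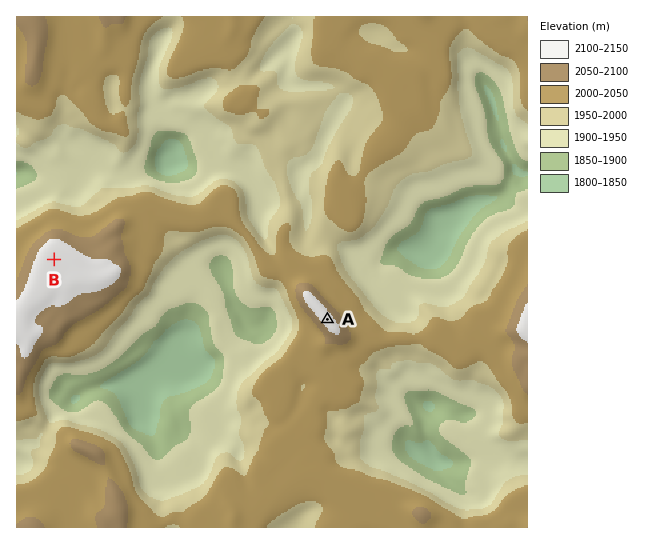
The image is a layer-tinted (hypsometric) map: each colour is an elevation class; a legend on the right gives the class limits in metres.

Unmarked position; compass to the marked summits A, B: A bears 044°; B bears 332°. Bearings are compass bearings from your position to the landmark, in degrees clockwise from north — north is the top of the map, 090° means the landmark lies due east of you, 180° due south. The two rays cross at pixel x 172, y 481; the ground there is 1920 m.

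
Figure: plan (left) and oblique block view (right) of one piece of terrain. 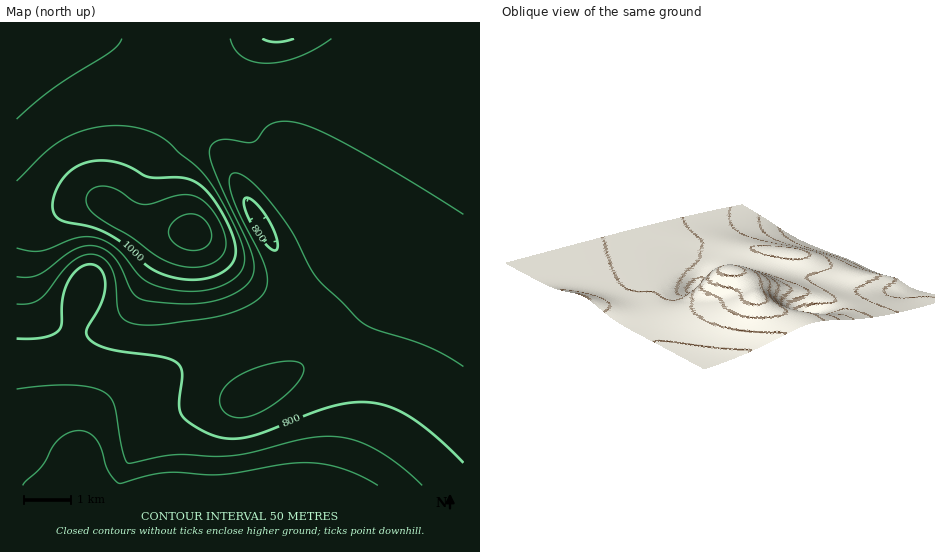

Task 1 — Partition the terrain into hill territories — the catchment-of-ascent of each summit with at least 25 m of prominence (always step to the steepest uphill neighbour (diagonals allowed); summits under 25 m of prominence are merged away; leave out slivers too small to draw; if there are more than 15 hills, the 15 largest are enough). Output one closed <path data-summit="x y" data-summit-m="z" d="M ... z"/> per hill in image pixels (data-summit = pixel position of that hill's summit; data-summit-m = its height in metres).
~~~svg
<path data-summit="193 232" data-summit-m="1119" d="M136 38l-120 1 0 446 320 1 18-64 0-24-2-13-13-30-17-21-15-10-16-7-6 0-11 5 7-6 6-10 1-14-8-35-21-35 1-4 18-12 12-15 1-16-3-12-11-18-8-10-56-36-55-52z"/><path data-summit="278 39" data-summit-m="1009" d="M463 38l-327 1 22 8 55 52 56 36 8 10 11 18 3 12-1 16-12 15-18 12-1 4 16 25 9 24 4 29-1 6-9 13 13-2 7 2 24 15 17 21 13 30 2 13 0 24-17 64 127-1z"/>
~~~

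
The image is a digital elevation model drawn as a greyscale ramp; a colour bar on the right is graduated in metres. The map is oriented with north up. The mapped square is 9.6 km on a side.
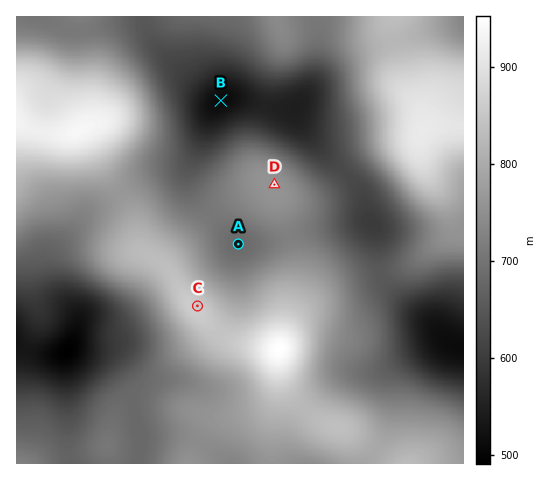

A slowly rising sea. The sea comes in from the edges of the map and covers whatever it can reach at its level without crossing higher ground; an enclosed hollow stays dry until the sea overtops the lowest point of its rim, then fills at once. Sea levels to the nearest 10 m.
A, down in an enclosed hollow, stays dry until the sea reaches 710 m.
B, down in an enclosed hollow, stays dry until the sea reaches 650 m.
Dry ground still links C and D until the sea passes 720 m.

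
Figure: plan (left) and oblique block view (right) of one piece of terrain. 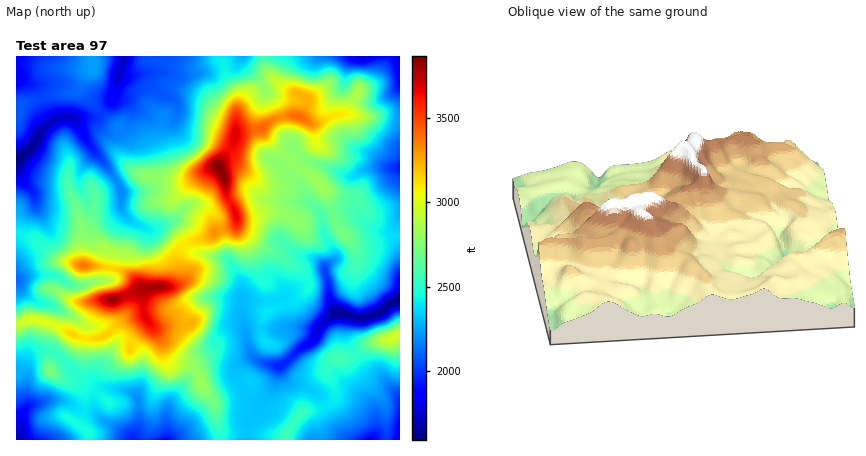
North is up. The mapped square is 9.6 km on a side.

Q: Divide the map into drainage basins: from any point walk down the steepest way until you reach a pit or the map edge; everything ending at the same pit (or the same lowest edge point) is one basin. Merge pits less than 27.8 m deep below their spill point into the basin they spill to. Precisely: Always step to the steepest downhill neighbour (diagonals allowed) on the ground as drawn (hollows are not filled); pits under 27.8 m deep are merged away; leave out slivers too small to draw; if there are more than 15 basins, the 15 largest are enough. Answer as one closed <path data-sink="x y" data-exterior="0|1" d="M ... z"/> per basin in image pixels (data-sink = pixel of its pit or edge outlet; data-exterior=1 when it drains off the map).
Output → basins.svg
<path data-sink="400 300" data-exterior="1" d="M262 128l-26 4-4 14-13 18 6 16 3 20 8 14 0 8-6 5-14 4-8 6-24 7-6 8 0 22-3 8-5 4-26 2-2 4 2 22 19 30 4 12 7 6 16 2 9 8 3 14 13 18 0 10 5 26 64 0 2-6 16-22 20-4 12-8 2-4-1-6-8-16 1-10 6-6 16-1 20-14 18-3 12-6 0-98-28 7-16 0-6-3-11-10-12-34-9-14-6-7-18-11-28-28z"/><path data-sink="16 158" data-exterior="1" d="M80 87l-6 6-22 1-22 7-14 11 0 122 20 6 24 20 18 5 42 5 8 4 14 14 28-2 5-4 3-8 0-22 6-8 24-7 10-7 14-4 5-6-3-12-8-14-2-18-6-10-34 14-36-3-12-4-10-11 1-18-4-10-28-28z"/><path data-sink="124 56" data-exterior="1" d="M152 56l-60 0 1 12-7 6-5 16 42 44 4 10-1 18 10 11 12 4 36 3 34-14 14-20 4-12 1-38-10-18-3-14-4-3-8 0-22 7-36-7z"/><path data-sink="166 440" data-exterior="1" d="M144 315l-20 5-24 18-18 0-14-6-13 12-5 12-1 14 13 10 18 7 5 9 0 14-5 16 8 6 2 8 130 0-5-36-12-16-4-16-5-6-20-4-7-6-4-12z"/><path data-sink="16 278" data-exterior="1" d="M20 234l-4 0 0 90 14-5 10 1 12 4 24 12 18 3 8-2 22-17 20-6-2-18 2-8-16-14-16-6-34-3-18-5-24-20z"/><path data-sink="400 168" data-exterior="1" d="M352 114l-14 0-18 8-8 1 4 19-14 9-11 11 21 13 12 15 32 8 14 15 30-3 0-90-16-4-20 1z"/><path data-sink="364 56" data-exterior="1" d="M386 56l-122 0 0 8 3 8 11 12 28 14 0 8-6 10 10 7 6 0 16-7 14-3 11-21 15-8 6-6 8-16z"/><path data-sink="20 440" data-exterior="1" d="M34 319l-18 5 0 116 72 0 0-8-8-6 5-16 0-14-2-4-7-7-14-5-13-10 3-20 6-10 9-8-15-8z"/><path data-sink="370 440" data-exterior="1" d="M338 357l-4 1-7 10 0 6 8 16 1 6-2 4-12 8-19 4 7 1 5 5 4 12 0 10 67 0 1-8-2-26-3-8-36-38z"/><path data-sink="242 56" data-exterior="1" d="M264 56l-42 0 5 22 10 18-1 36 24-3 10-8 14-5 8-1 8 2 6-11-2-9-18-8-19-17z"/><path data-sink="400 440" data-exterior="1" d="M400 335l-12 5-18 3-20 14-9 1 5 2 36 38 3 8 1 34 14 0z"/><path data-sink="16 78" data-exterior="1" d="M92 56l-76 0 0 54 2 1 6-7 12-5 16-5 24-2 10-18 7-6z"/><path data-sink="400 56" data-exterior="1" d="M400 56l-13 0-9 22-6 6-15 8-11 22 54 4z"/>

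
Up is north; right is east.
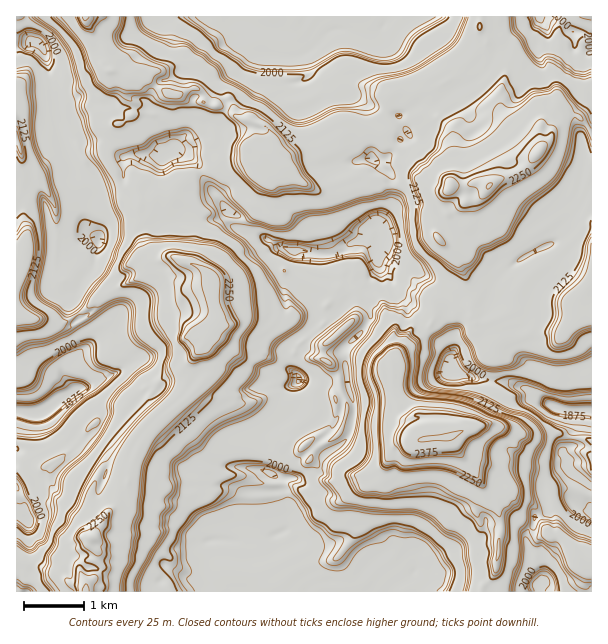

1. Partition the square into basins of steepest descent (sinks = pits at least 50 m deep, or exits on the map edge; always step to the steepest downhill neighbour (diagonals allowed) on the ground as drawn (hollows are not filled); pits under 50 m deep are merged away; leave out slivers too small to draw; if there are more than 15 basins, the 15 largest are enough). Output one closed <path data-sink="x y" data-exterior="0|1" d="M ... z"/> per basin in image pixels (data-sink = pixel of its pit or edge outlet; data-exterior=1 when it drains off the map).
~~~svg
<path data-sink="281 533" data-exterior="0" d="M305 283l-5 0-11 11-1 9 4 12-9 11 7 13 8 6-3 5 1 4 13 4 15 2 13 11 3 7 2 17-6 3-7-7-11 0-4 7 0 15-19 16-5 11-9 2-12-4-15-15-11-19-9-2-7-6-11-2-13-12-23 22-9 6-29 31-12 26-3 18-6 6-6 15-9 9-10 19-8 5 2 6 7 6 0 7 5 11-16 15 0 8 394 0 2-5 11-11 3-6 3-34 3-8-4-18 0-10-16-15-32-49-28 3-8-19-9-4-3-5-8-22-2-29 4-10-4-11 0-15-24-24-8 0-5 18-22 19-9-11 2-6 2-17-3-7-5-6z"/><path data-sink="50 408" data-exterior="0" d="M485 46l-27 28-12 8-12 6-14 3-22 0-6 3-13 38 10 12 12 7 28 27 17 4 5 4-6 15 0 8 3 6-12 19 11 13 9 5 10 27-2 9-10 11-2 4 7 7 11 4 4 7 13 12 7 13 3-4 10-6 12 0 14-5 30 3 11-13 5-9 8 4 5-1 0-183-14-16-11-1-11 8-4 14-13 13-31-30-8-10-2-14 6-15-4-6-14-13z"/><path data-sink="383 26" data-exterior="0" d="M480 16l-395 1 5 10 14 21 0 20 3 2 9 2 15 7 16 0 11 9 18 8 16-8 5 0 7 7 0 6 9 5 15-8 6 9 1 7 4 4 12 2 17 9 3 24-5 6 15 7 4-6 6-3 14-3 15 0 21-18 13-6 6-2 18 5 14-39 6-3 22 0 14-3 24-14 29-32-7-13z"/><path data-sink="377 228" data-exterior="0" d="M276 163l-4 2-6 11 0 7-6 14 0 6-6 9-9 8-20 2-9 9-4 17-8 16 0 6 6 5 5 11 39 0 10-3 20-12 4 13-5 10-5 4-44 8-15 7-5 11 14 1 17-7 19 1 5 3 9-2 6 4 8-9-4-12 1-9 11-11 5 0 15 7 5 6 3 7-2 17-2 6 9 11 22-19 5-18 8 0 24 24 3 34 35-32 4-11 0-9 7-5 11 3 14-20-2-11-8-21-9-5-11-13 12-19-3-6 3-18-17-4-12-7-20 6-21-2-4 3-30 1-6-4-15 6-6 0-18-9z"/><path data-sink="32 41" data-exterior="0" d="M84 16l-68 1 0 159 3 6 0 12-3 4 1 120 24 0 8-10 7-18 8-9-4-3-5-9 1-56-1-7-7-14 41-11 7-9 9-4 4-4-3-15 4-6 4-14 3-5 8-3 8-8 1-6-6-11 0-16-12-8-9-2-11-16-6-15 1-9z"/><path data-sink="591 411" data-exterior="1" d="M579 312l-5 9-11 13-30-3-14 5-12 0-13 8-2 40-16 33-2 10 20-3 27 10 19 2 18-3 12 5 22 2 0-123z"/><path data-sink="539 17" data-exterior="1" d="M591 16l-110 1-1 12 7 13-3 8 2 12 14 13 4 6-6 15 2 14 8 10 31 30 9-9 5-13 10-12 12-1 17 16z"/><path data-sink="99 240" data-exterior="0" d="M110 163l-14 9-7 9-41 11 7 14 1 7-1 56 5 9 4 3-8 9-7 18-10 11 24 5 18-11 17-15 45-22 21-18-9 0-7-7-8-21 0-33-14-5-6-7z"/><path data-sink="299 380" data-exterior="0" d="M254 318l-9 0-17 7-13 0-3 2-10 18 8 18 0 9-8 9 14 13 11 2 7 6 9 2 11 19 15 15 16 4 5-2 5-11 19-16 0-15 4-7 11 0 7 7 6-3-2-17-3-7-10-10-31-7-1-4 3-5-8-6-8-17-13 0-5-3z"/><path data-sink="452 371" data-exterior="0" d="M444 301l-6 1-4 4 0 9-4 11-22 22-9 4-7 10 5 40 7 14 10 4 8 19 25-1 24-10 4-3 1-8 11-19 6-23 1-19-4-18-16-17-4-8-11-3-9-8z"/><path data-sink="167 155" data-exterior="0" d="M174 94l-9 0-4 3-9 17-15-4-12 11-8 3-3 5-4 14-4 6 0 7 14 29 6 7 12 2 2 3 1 8 27-6 24-24 23-7 9-6 21-4 15 4 4-3-6-7-6-2-19-4-16-6-3-6 1-28-11-4-12 0z"/><path data-sink="579 477" data-exterior="0" d="M494 424l-30 6-13 7 9 16 19 25 13 2 15 8 18-7 14 0 6 3 8 17 3 33 4 1 12 13 6 11 13-1 1-117-13-3-9 0-12-5-18 3-19-2z"/><path data-sink="27 521" data-exterior="0" d="M18 460l-2 1 0 97 44 14 8 10 6 2 7 0 5 5 0-4-6-12 0-4 7-9 6-1 4-5-9-12 0-3 6-5-4-15-7-8-14-9-6-2-8-8-5-9 0-19-6 4-11 0z"/><path data-sink="539 587" data-exterior="0" d="M497 496l1 14 4 15-3 11 0 16-3 18-15 21 110 1 1-34-14 1-6-11-12-13-26-1-16-15-4-9-11-11z"/><path data-sink="26 591" data-exterior="1" d="M21 559l-5 1 1 32 67 0 2-2-5-6-7 0-6-2-8-10-13-2-11-6-6 0z"/>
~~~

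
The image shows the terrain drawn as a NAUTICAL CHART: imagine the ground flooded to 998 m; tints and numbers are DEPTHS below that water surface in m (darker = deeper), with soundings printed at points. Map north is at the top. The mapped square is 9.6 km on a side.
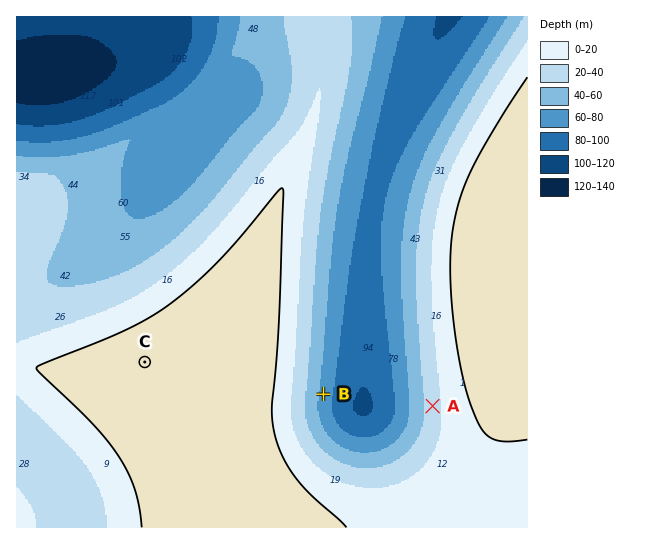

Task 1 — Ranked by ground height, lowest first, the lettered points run B A C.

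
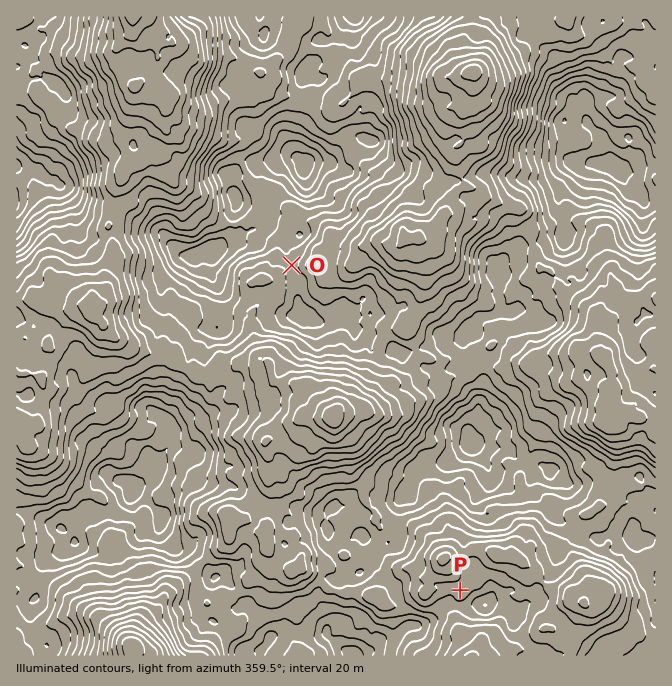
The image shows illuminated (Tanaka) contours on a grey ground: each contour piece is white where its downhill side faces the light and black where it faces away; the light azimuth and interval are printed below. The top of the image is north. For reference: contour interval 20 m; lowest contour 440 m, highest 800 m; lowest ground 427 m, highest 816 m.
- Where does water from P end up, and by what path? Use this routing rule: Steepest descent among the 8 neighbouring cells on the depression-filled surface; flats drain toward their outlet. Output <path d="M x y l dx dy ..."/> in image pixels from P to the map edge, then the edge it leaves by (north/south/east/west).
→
<path d="M460 590l-12 12 0 2-6 0-20 20-14 0-14 14-10 0-12 12-4 2-3 0-5 3"/>
exit: south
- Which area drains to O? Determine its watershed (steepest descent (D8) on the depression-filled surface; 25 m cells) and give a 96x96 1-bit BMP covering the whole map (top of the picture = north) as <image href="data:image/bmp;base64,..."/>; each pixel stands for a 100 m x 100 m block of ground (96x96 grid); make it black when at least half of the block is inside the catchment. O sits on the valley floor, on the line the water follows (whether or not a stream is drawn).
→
<image width="96" height="96" href="data:image/bmp;base64,Qk2+BAAAAAAAAD4AAAAoAAAAYAAAAGAAAAABAAEAAAAAAIAEAAATCwAAEwsAAAIAAAAAAAAA////AAAAAAAAAAAAAAAAAAAAAAAAAAAAAAAAAAAAAAAAAAAAAAAAAAAAAAAAAAAAAAAAAAAAAAAAAAAAAAAAAAAAAAAAAAAAAAAAAAAAAAAAAAAAAAAAAAAAAAAAAAAAAAAAAAAAAAAAAAAAAAAAAAAAAAAAAAAAAAAAAAAAAAAAAAAAAAAAAAAAAAAAAAAAAAAAAAAAAAAAAAAAAAAAAAAAAAAAAAAAAAAAAAAAAAAAAAAAAAAAAAAAAAAAAAAAAAAAAAAAAAAAAAAAAAAAAAAAAAAAAAAAAAAAAAAAAAAAAAAAAAAAAAAAAAAAAAAAAAAAAAAAAAAAAAAAAAAAAAAAAAAAAAAAAAAAAAAAAAAAAAAAAAAAAAAAAAAAAAAAAAAAAAAAAAAAAAAAAAAAAAAAAAAAAAAAAAAAAAAAAAAAAAAAAAAAAAAAAAAAAAAAAAAAAAAAAAAAAAAAAAAAAAAAAAAAAAAAAAAAAAAAAAAAAAAAAAAAAAAAAAAAAAAAAAAAAAAAAAAAAAAAAAAAAAAAAAAAAAAAAAAAAAAAAAAAAAAAAAAAAAAAAAAAAAAAAAAAAAAAAAAAAAAAAAAAAAAAAAAAAAAAAAPwAAAAAAAAAAAAAAf4AAAAAAAAAAAAAA/8AAAAAAAAAAAAAB/8AAAAAAAAAAAAA//+AAAAAAAAAAAAA//+AAAAAAAAAAAAA//+AAAAAAAAAAAAB//+AAAAAAAAAAAAD//+AAAAAAAAAAAAD//+AAAAAAAAAAAAD//+AAAAAAAAAAAAH///AAAAAAAAAAAAH///wAAAAAAAAAAAH///4AAAAAAAAAAAH///8AAAAAAAAAAAD///+AAAAAAAAAAAB///+AAAAAAAAAAAA///+AAAAAAAAAAAA///+AAAAAAAAAAAAf//+AAAAAAAAAAAAP//+AAAAAAAAAAAAH//+AAAAAAAAAAAAAeP+AAAAAAAAAAAAAAH8AAAAAAAAAAAAAAD8AAAAAAAAAAAAAAAMAAAAAAAAAAAAAAAAAAAAAAAAAAAAAAAAAAAAAAAAAAAAAAAAAAAAAAAAAAAAAAAAAAAAAAAAAAAAAAAAAAAAAAAAAAAAAAAAAAAAAAAAAAAAAAAAAAAAAAAAAAAAAAAAAAAAAAAAAAAAAAAAAAAAAAAAAAAAAAAAAAAAAAAAAAAAAAAAAAAAAAAAAAAAAAAAAAAAAAAAAAAAAAAAAAAAAAAAAAAAAAAAAAAAAAAAAAAAAAAAAAAAAAAAAAAAAAAAAAAAAAAAAAAAAAAAAAAAAAAAAAAAAAAAAAAAAAAAAAAAAAAAAAAAAAAAAAAAAAAAAAAAAAAAAAAAAAAAAAAAAAAAAAAAAAAAAAAAAAAAAAAAAAAAAAAAAAAAAAAAAAAAAAAAAAAAAAAAAAAAAAAAAAAAAAAAAAAAAAAAAAAAAAAAAAAAAAAAAAAAAAAAAAAAAAAAAAAAAAAAAAAAAAAAAAAAAAAAAAAAAAAAAAAAAAAAAAAAAAAAAAAAAAAAAAAAAAAAAAAAAAAAAAAAAAAAAA="/>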